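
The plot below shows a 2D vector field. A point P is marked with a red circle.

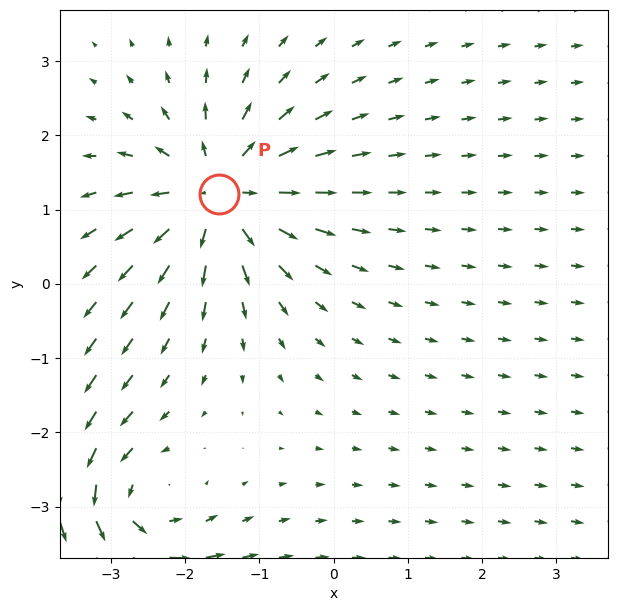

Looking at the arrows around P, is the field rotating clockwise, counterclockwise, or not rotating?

Near P at (-1.6, 1.2) the arrows show no circulation. The curl there is ≈0.

not rotating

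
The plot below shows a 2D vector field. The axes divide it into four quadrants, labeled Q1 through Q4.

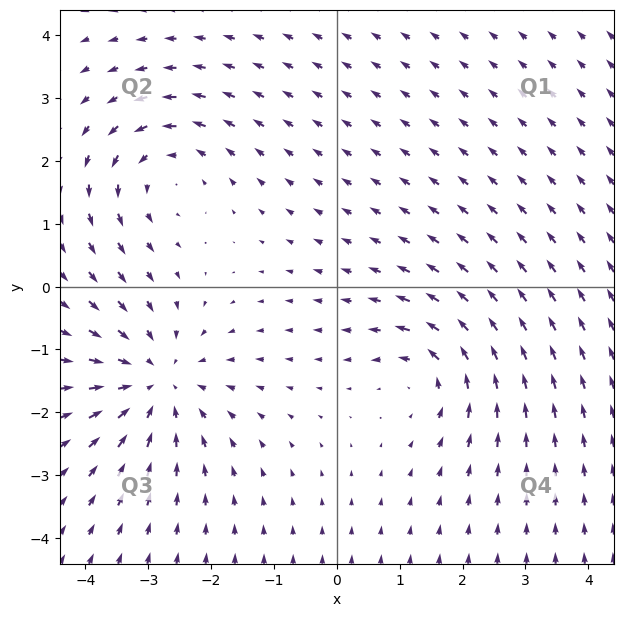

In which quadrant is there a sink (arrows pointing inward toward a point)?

The sink sits at approximately (-2.9, -1.5), which lies in quadrant Q3. The divergence there is about -4, negative as expected for a sink.

Q3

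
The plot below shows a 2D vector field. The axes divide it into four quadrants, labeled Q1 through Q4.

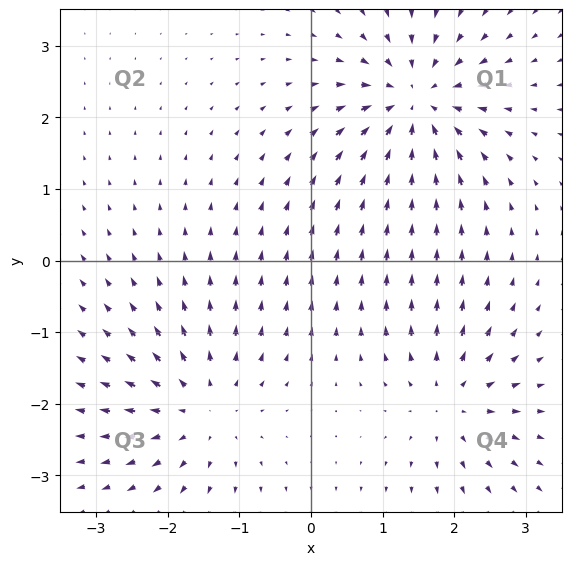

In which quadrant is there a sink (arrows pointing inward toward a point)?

Q1

The sink sits at approximately (1.5, 2.2), which lies in quadrant Q1. The divergence there is about -6, negative as expected for a sink.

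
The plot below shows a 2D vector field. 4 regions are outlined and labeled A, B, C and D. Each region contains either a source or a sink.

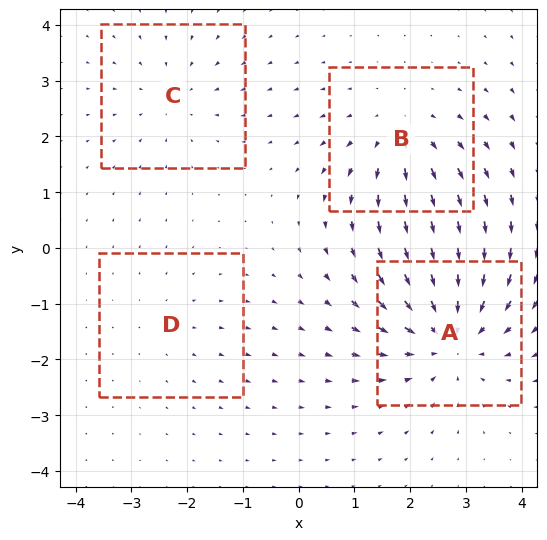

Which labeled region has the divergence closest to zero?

D

Divergence at each region's feature centre — A: about -6, B: about +4, C: about -3, D: about +2. Region D is closest to zero.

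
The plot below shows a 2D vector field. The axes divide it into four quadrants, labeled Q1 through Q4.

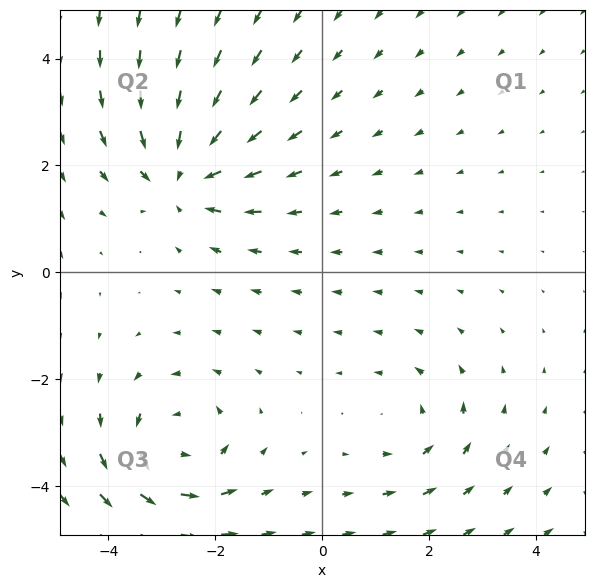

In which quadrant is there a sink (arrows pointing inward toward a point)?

Q2

The sink sits at approximately (-2.6, 1.8), which lies in quadrant Q2. The divergence there is about -5, negative as expected for a sink.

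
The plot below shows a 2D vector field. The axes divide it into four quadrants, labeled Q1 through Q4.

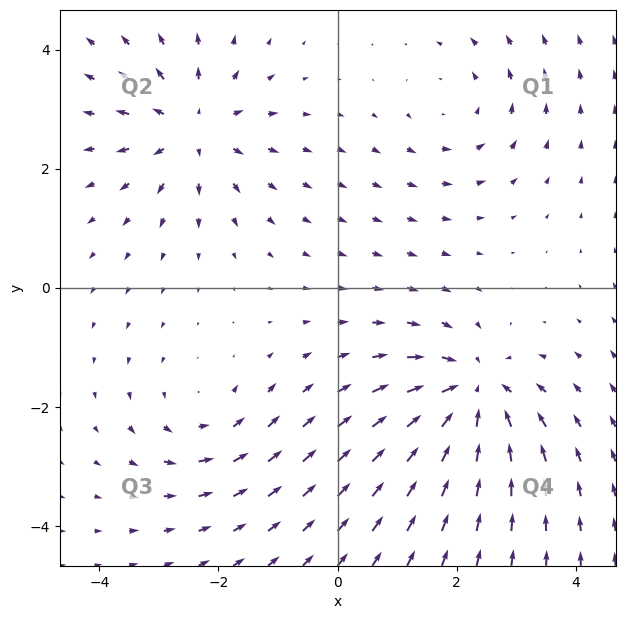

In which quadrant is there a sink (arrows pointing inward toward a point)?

Q4

The sink sits at approximately (2.3, -1.8), which lies in quadrant Q4. The divergence there is about -5, negative as expected for a sink.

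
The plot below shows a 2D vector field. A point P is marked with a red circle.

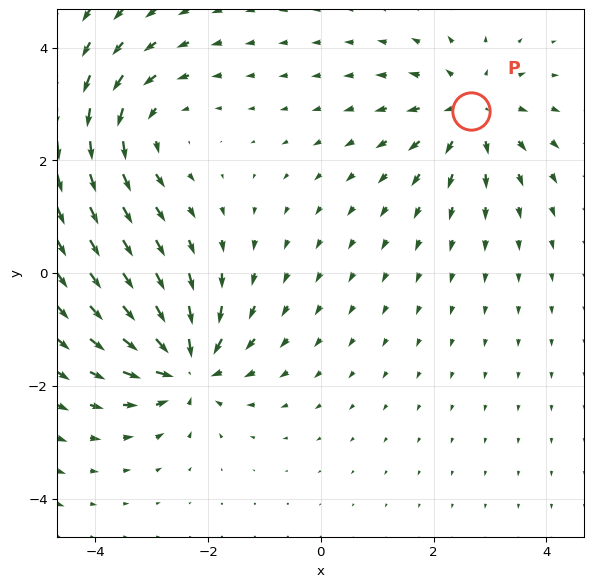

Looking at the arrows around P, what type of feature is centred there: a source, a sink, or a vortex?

source

At P (2.7, 2.9) the arrows spread outward. Divergence about +3, curl ≈0 — positive divergence with near-zero curl is a source.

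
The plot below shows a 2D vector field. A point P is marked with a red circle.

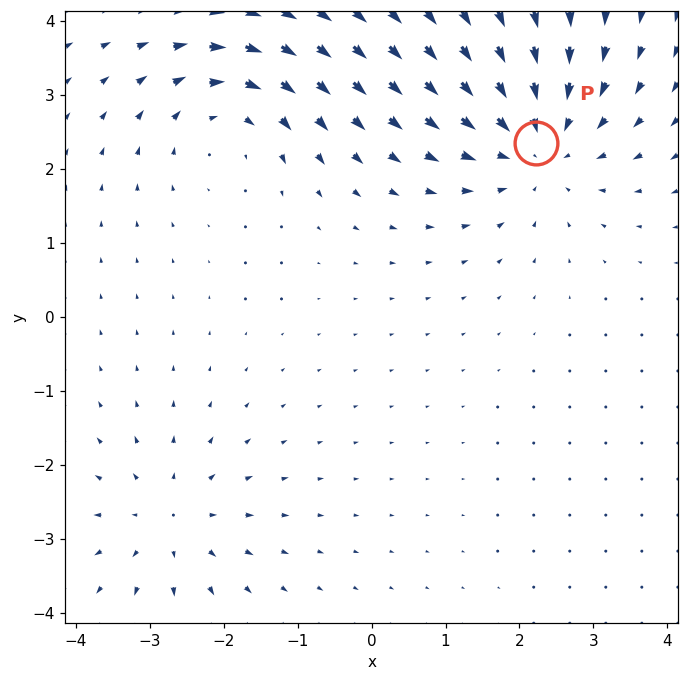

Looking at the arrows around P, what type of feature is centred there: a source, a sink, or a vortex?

At P (2.2, 2.4) the arrows converge inward. Divergence about -4, curl ≈0 — negative divergence with near-zero curl is a sink.

sink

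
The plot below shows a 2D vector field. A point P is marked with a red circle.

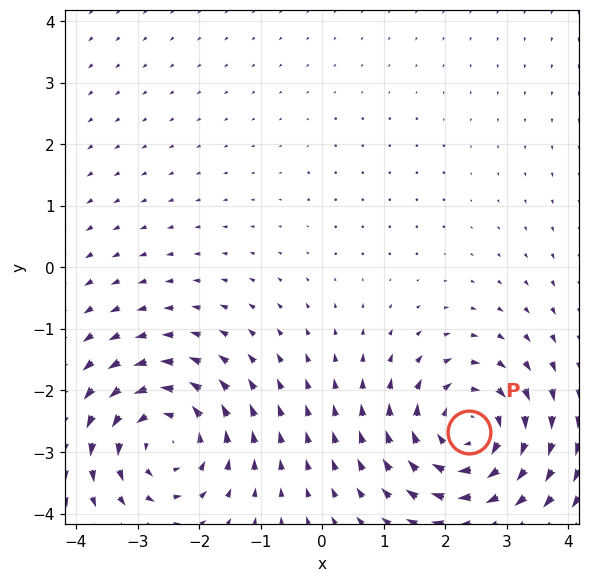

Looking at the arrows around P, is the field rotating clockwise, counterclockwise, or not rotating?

Near P at (2.4, -2.7) the arrows circulate clockwise. The curl (z-component) there is about -4; negative curl means clockwise rotation.

clockwise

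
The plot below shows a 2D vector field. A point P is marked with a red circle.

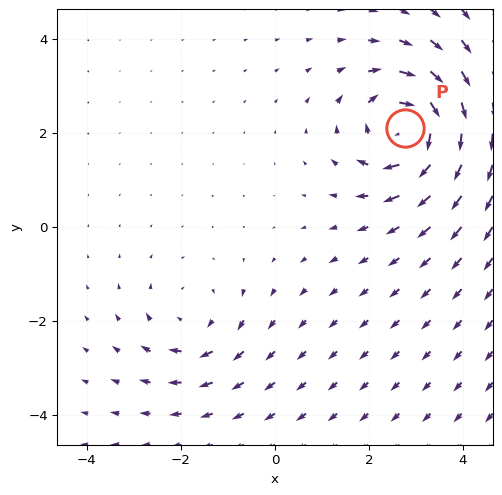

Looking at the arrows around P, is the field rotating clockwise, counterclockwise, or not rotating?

clockwise

Near P at (2.8, 2.1) the arrows circulate clockwise. The curl (z-component) there is about -6; negative curl means clockwise rotation.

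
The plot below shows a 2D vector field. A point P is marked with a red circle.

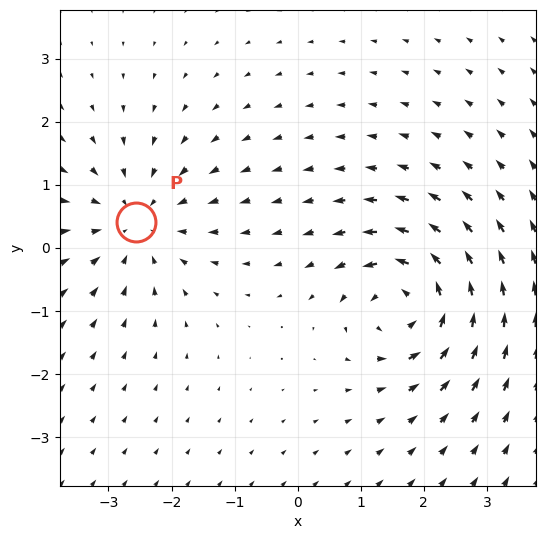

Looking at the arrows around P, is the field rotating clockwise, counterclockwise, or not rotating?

Near P at (-2.6, 0.4) the arrows show no circulation. The curl there is ≈0.

not rotating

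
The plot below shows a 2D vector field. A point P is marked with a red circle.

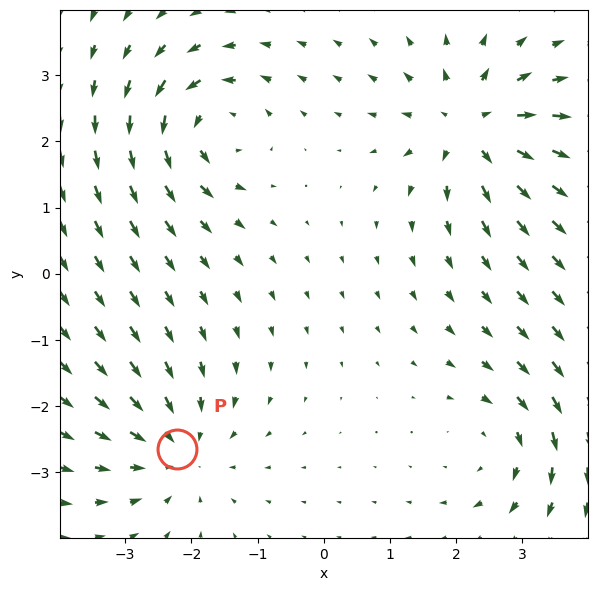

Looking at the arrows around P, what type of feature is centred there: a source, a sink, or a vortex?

sink

At P (-2.2, -2.7) the arrows converge inward. Divergence about -4, curl ≈0 — negative divergence with near-zero curl is a sink.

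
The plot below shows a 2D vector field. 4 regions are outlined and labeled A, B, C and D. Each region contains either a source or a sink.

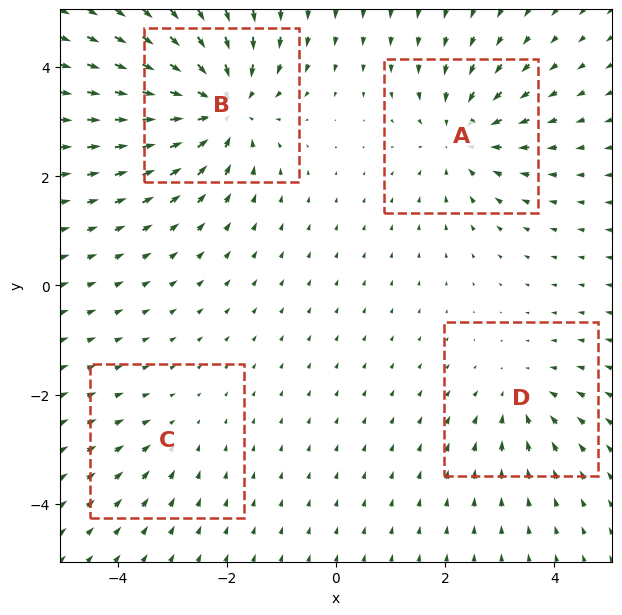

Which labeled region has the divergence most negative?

Divergence at each region's feature centre — A: about -5, B: about -7, C: about -2, D: about -3. Region B is most negative.

B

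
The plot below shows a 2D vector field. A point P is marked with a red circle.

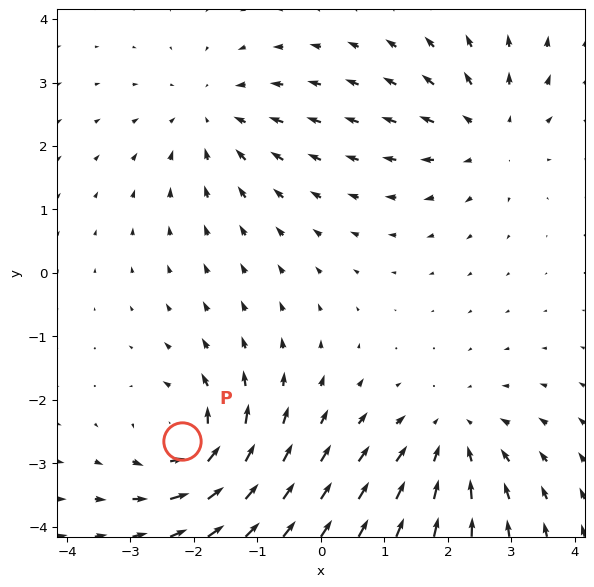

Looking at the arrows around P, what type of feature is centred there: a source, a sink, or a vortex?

vortex

At P (-2.2, -2.6) the arrows circulate counterclockwise. Divergence ≈0, curl about +5 — near-zero divergence with nonzero curl is a vortex.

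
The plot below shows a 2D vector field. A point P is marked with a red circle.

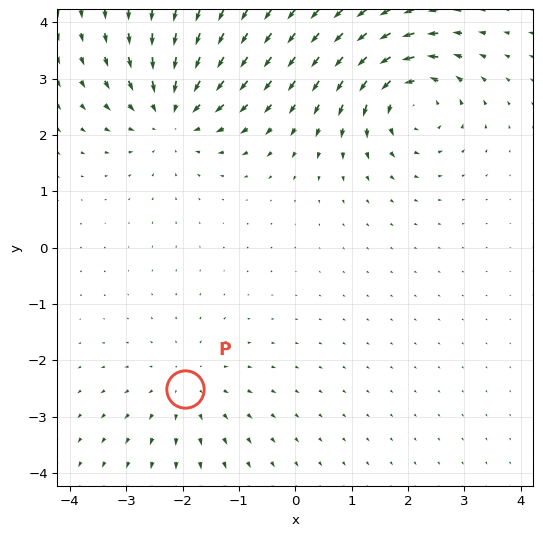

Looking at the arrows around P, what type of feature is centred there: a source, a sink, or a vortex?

source

At P (-2.0, -2.5) the arrows spread outward. Divergence about +3, curl ≈0 — positive divergence with near-zero curl is a source.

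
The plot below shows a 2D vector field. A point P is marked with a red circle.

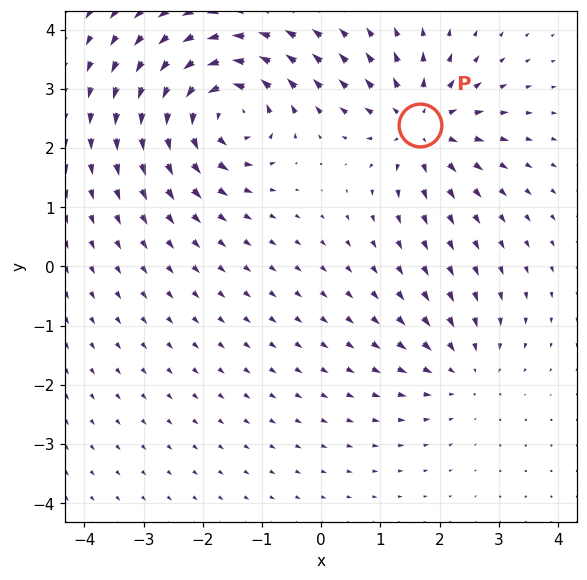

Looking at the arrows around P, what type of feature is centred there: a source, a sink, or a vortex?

At P (1.7, 2.4) the arrows spread outward. Divergence about +4, curl ≈0 — positive divergence with near-zero curl is a source.

source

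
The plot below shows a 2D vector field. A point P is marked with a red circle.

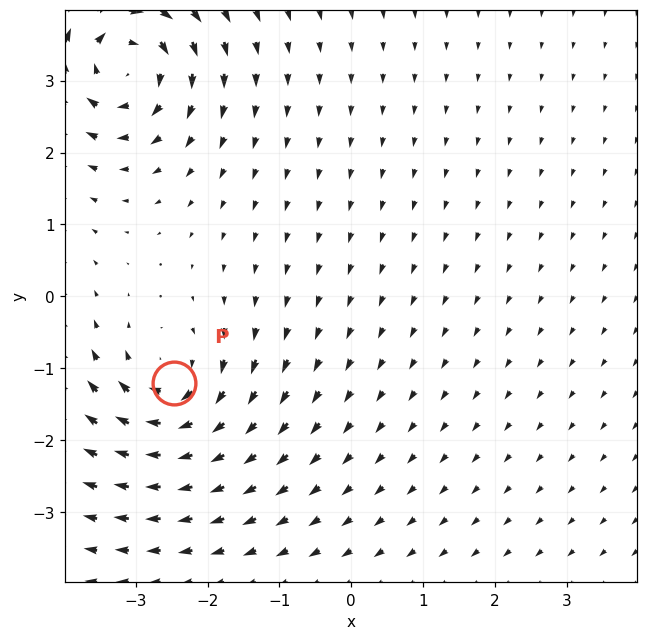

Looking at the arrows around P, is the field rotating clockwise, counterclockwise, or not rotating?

Near P at (-2.5, -1.2) the arrows circulate clockwise. The curl (z-component) there is about -5; negative curl means clockwise rotation.

clockwise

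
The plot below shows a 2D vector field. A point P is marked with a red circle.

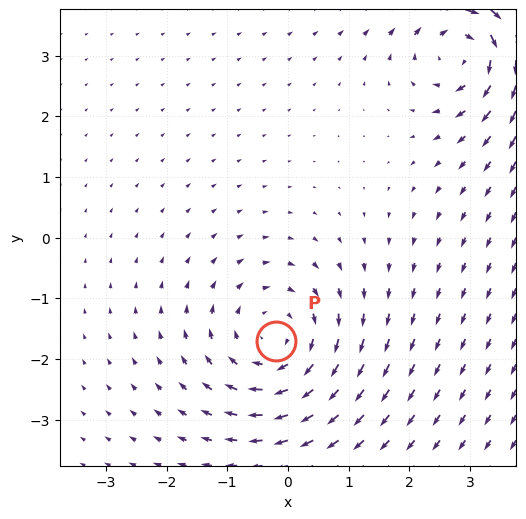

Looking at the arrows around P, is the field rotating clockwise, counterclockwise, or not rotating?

Near P at (-0.2, -1.7) the arrows circulate clockwise. The curl (z-component) there is about -4; negative curl means clockwise rotation.

clockwise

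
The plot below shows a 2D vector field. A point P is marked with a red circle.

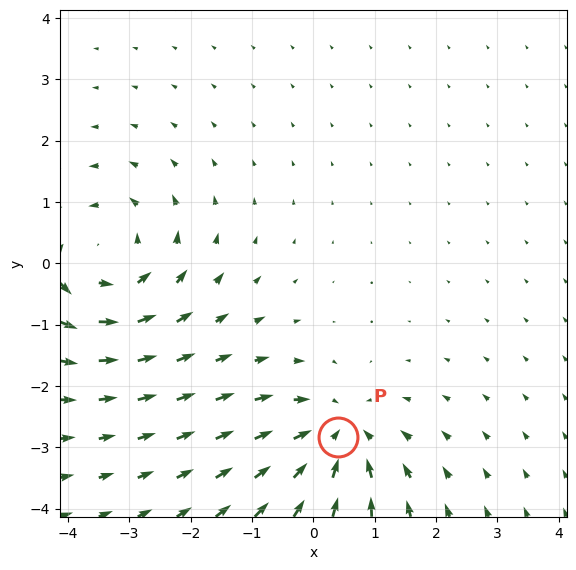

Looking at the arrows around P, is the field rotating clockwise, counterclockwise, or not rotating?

Near P at (0.4, -2.8) the arrows show no circulation. The curl there is ≈0.

not rotating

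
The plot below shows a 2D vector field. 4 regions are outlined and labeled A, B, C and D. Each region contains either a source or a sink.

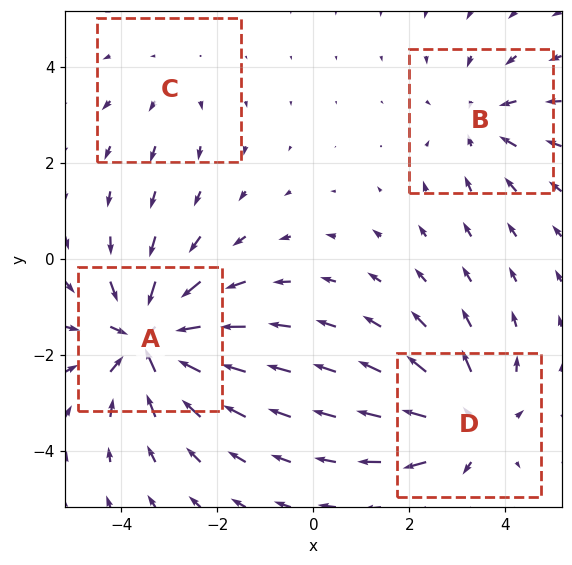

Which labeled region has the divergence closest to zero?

C

Divergence at each region's feature centre — A: about -6, B: about -3, C: about +2, D: about +4. Region C is closest to zero.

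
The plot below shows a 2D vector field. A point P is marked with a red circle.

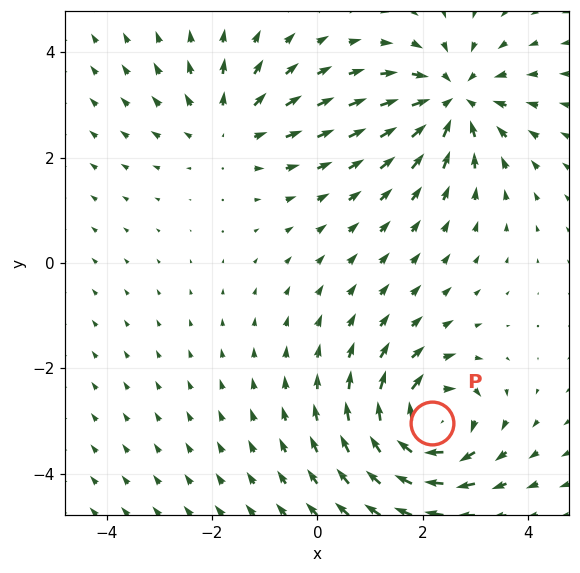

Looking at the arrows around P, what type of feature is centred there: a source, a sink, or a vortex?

vortex

At P (2.2, -3.0) the arrows circulate clockwise. Divergence ≈0, curl about -6 — near-zero divergence with nonzero curl is a vortex.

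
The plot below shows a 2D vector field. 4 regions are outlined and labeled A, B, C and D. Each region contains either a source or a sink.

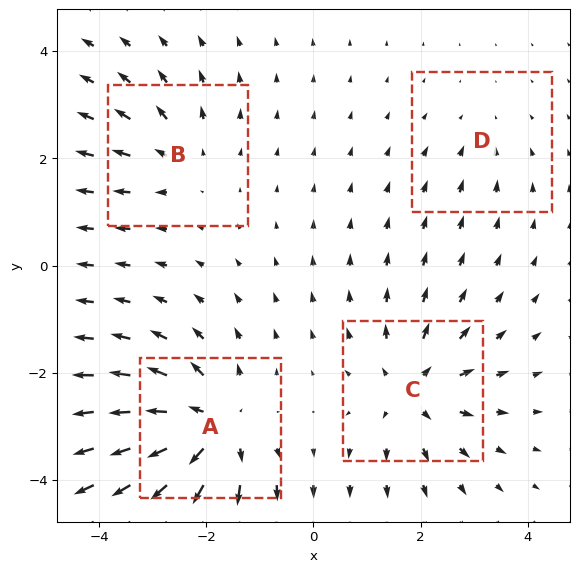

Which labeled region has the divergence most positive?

A

Divergence at each region's feature centre — A: about +7, B: about +3, C: about +5, D: about -2. Region A is most positive.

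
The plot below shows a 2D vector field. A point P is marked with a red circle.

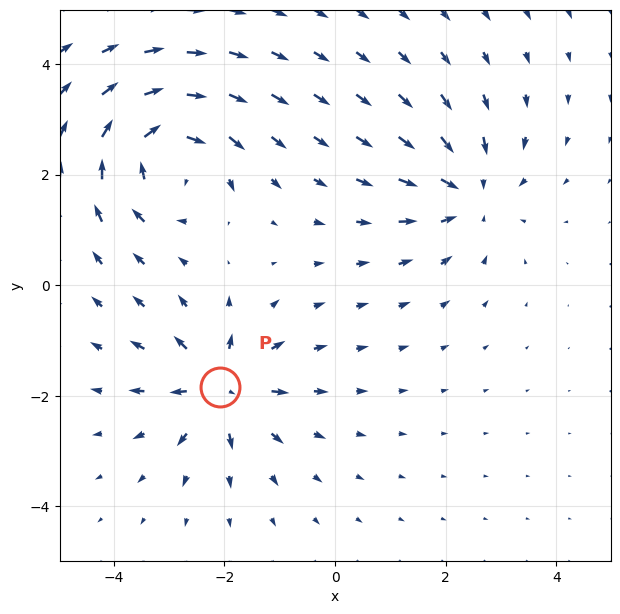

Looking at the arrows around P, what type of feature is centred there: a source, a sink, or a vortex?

At P (-2.1, -1.8) the arrows spread outward. Divergence about +5, curl ≈0 — positive divergence with near-zero curl is a source.

source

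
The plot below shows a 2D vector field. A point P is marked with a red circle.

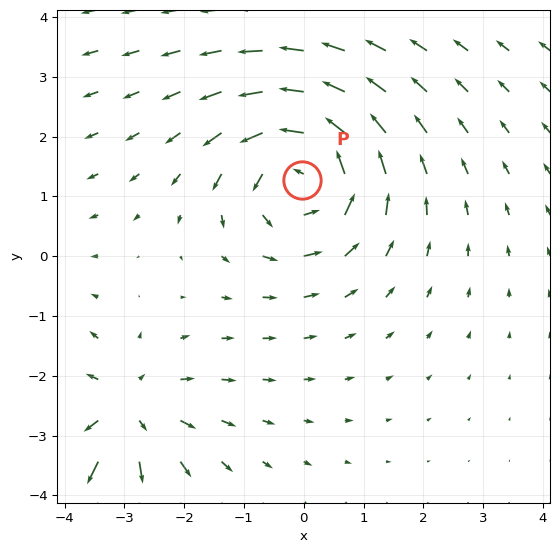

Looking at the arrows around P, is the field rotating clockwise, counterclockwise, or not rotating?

counterclockwise

Near P at (-0.0, 1.3) the arrows circulate counterclockwise. The curl (z-component) there is about +5; positive curl means counterclockwise rotation.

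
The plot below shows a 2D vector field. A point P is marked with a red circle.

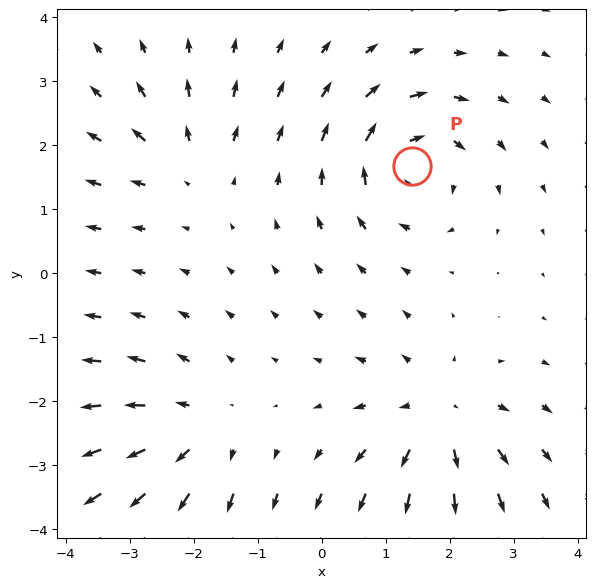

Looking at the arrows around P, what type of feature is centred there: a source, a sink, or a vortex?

vortex

At P (1.4, 1.7) the arrows circulate clockwise. Divergence ≈0, curl about -6 — near-zero divergence with nonzero curl is a vortex.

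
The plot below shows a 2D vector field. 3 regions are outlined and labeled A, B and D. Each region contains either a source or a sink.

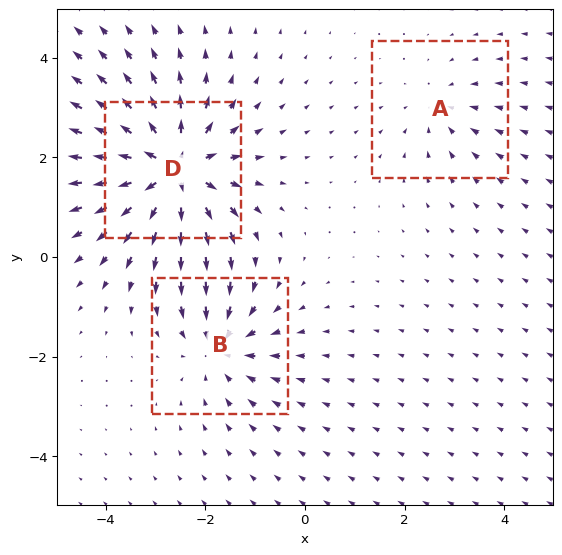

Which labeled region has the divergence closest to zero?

A

Divergence at each region's feature centre — A: about -2, B: about -3, D: about +6. Region A is closest to zero.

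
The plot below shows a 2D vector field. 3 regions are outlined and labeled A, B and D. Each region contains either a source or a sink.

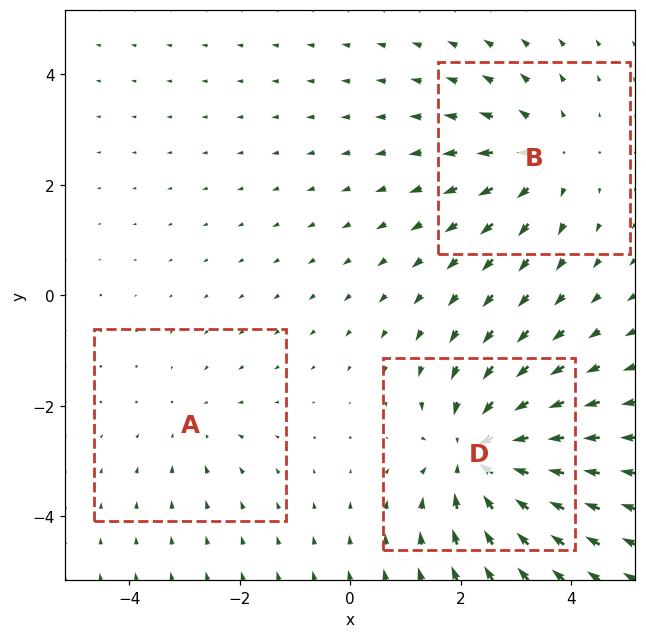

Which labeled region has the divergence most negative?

Divergence at each region's feature centre — A: about -2, B: about +3, D: about -4. Region D is most negative.

D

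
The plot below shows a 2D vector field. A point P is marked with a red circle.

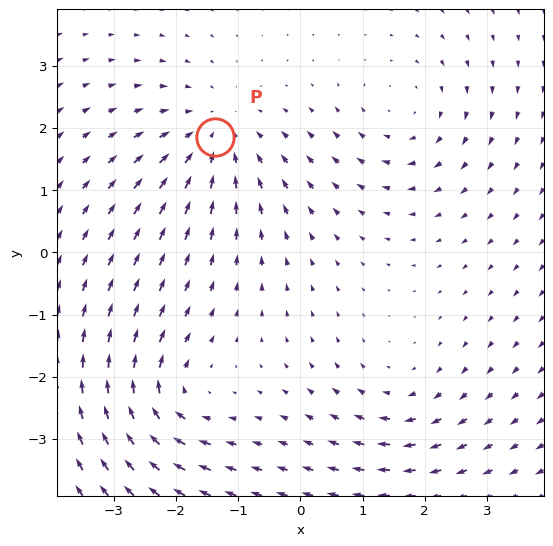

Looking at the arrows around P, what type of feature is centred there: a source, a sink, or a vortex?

At P (-1.4, 1.9) the arrows converge inward. Divergence about -4, curl ≈0 — negative divergence with near-zero curl is a sink.

sink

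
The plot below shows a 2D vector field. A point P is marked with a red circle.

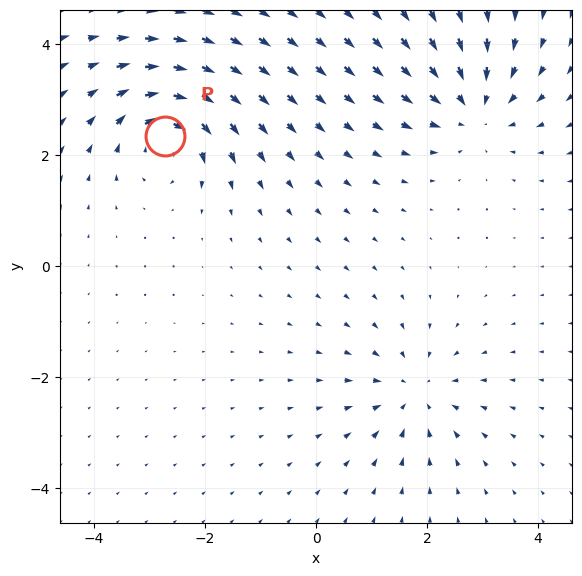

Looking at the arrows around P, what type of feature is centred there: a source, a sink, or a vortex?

At P (-2.7, 2.3) the arrows circulate clockwise. Divergence ≈0, curl about -6 — near-zero divergence with nonzero curl is a vortex.

vortex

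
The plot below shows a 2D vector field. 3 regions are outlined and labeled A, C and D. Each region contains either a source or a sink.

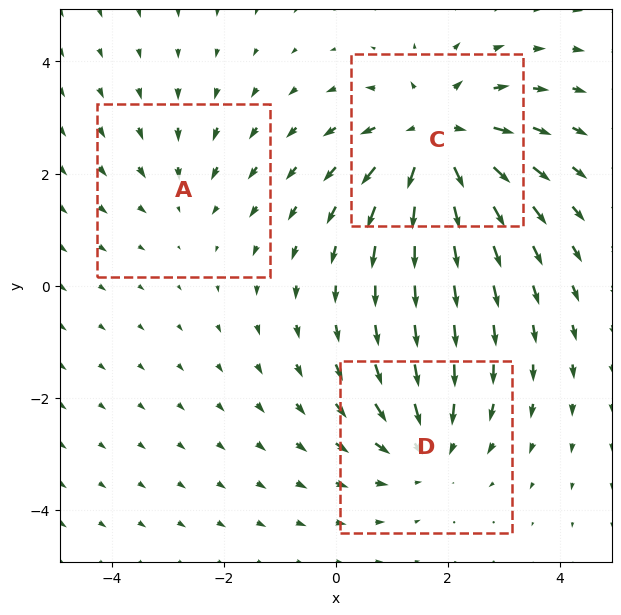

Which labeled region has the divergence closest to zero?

A

Divergence at each region's feature centre — A: about -2, C: about +5, D: about -3. Region A is closest to zero.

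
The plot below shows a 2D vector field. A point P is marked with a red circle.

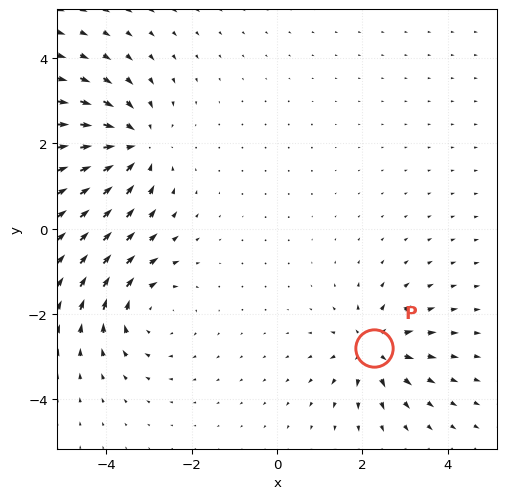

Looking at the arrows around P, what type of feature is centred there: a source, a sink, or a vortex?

source

At P (2.3, -2.8) the arrows spread outward. Divergence about +4, curl ≈0 — positive divergence with near-zero curl is a source.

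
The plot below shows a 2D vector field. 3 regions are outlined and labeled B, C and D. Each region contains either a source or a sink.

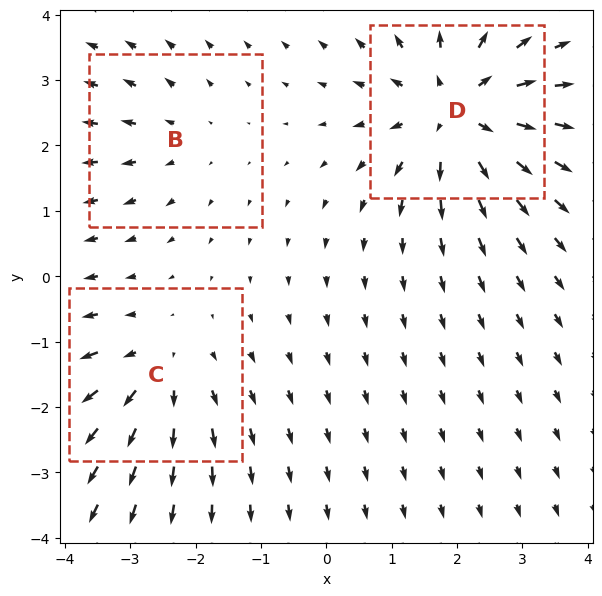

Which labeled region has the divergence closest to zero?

B

Divergence at each region's feature centre — B: about +2, C: about +3, D: about +5. Region B is closest to zero.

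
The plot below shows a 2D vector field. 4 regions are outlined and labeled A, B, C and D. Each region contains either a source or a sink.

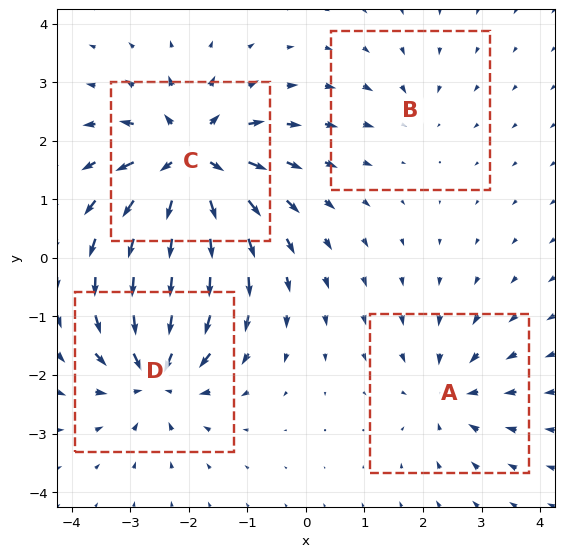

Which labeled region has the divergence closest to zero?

B

Divergence at each region's feature centre — A: about -4, B: about -2, C: about +8, D: about -6. Region B is closest to zero.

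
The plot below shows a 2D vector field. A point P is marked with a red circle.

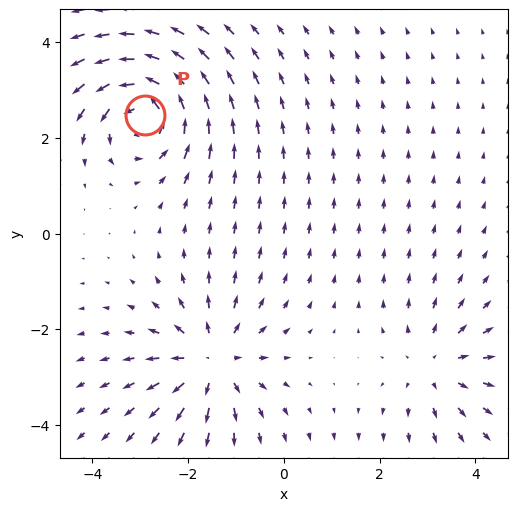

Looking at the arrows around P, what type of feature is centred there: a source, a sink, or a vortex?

vortex

At P (-2.9, 2.5) the arrows circulate counterclockwise. Divergence ≈0, curl about +6 — near-zero divergence with nonzero curl is a vortex.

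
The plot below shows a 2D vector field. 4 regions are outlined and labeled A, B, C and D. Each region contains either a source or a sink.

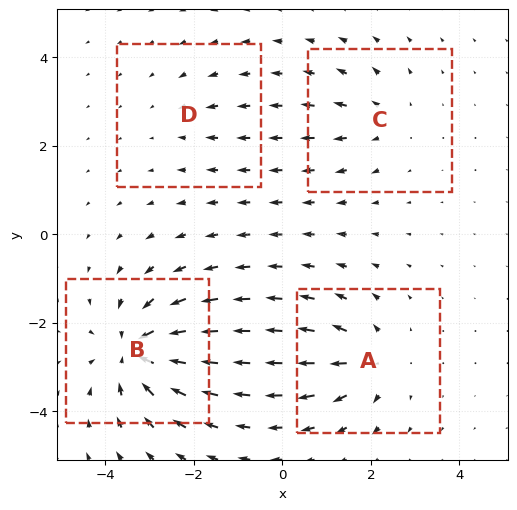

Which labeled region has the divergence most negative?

B

Divergence at each region's feature centre — A: about +5, B: about -8, C: about +4, D: about -2. Region B is most negative.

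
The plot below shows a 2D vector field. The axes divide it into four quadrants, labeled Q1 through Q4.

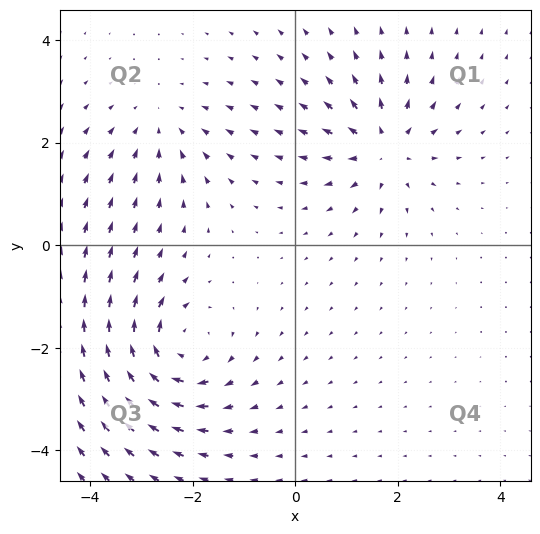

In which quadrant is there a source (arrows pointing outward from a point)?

The source sits at approximately (1.7, 1.9), which lies in quadrant Q1. The divergence there is about +5, positive as expected for a source.

Q1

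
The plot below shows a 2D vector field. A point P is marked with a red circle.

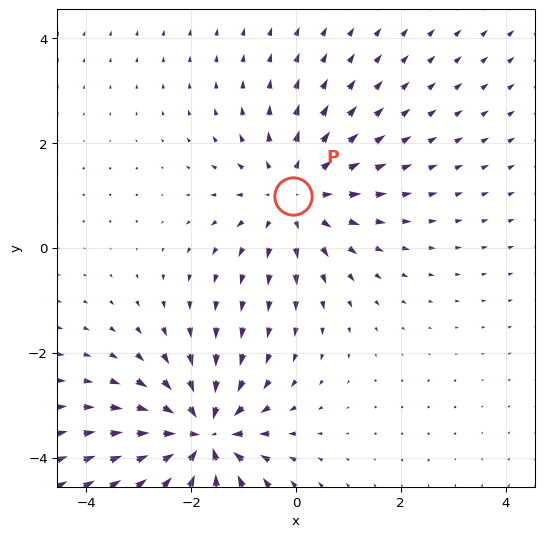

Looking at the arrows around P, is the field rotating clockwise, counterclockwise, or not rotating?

Near P at (-0.1, 1.0) the arrows show no circulation. The curl there is ≈0.

not rotating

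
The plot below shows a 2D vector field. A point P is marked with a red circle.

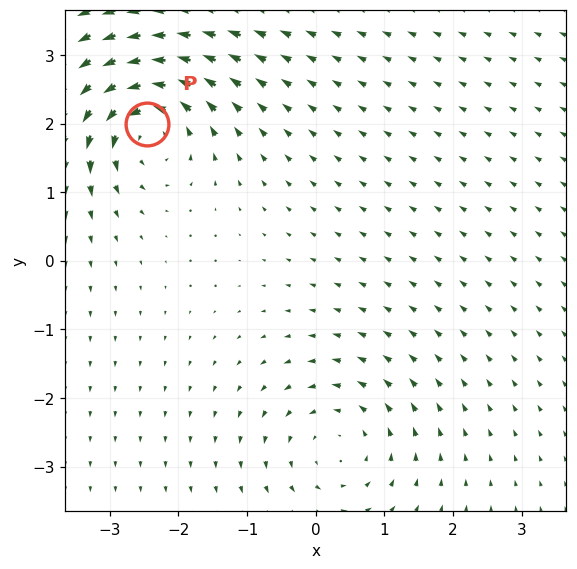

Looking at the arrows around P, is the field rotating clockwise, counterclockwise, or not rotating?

Near P at (-2.5, 2.0) the arrows circulate counterclockwise. The curl (z-component) there is about +6; positive curl means counterclockwise rotation.

counterclockwise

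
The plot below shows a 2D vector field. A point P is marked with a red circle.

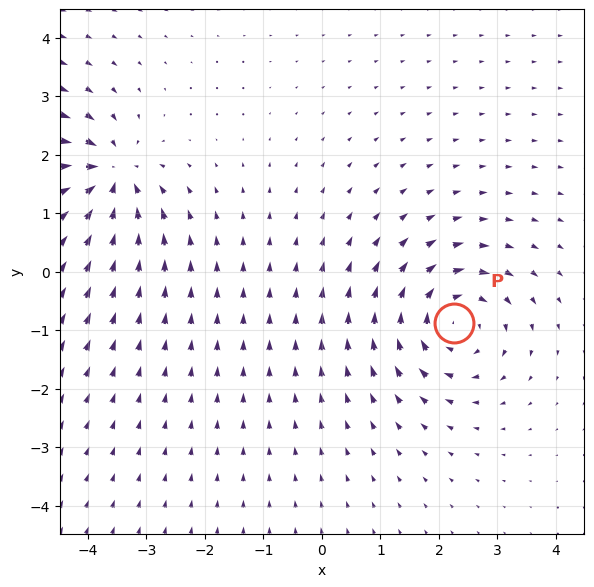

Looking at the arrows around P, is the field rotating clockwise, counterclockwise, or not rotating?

clockwise

Near P at (2.3, -0.9) the arrows circulate clockwise. The curl (z-component) there is about -6; negative curl means clockwise rotation.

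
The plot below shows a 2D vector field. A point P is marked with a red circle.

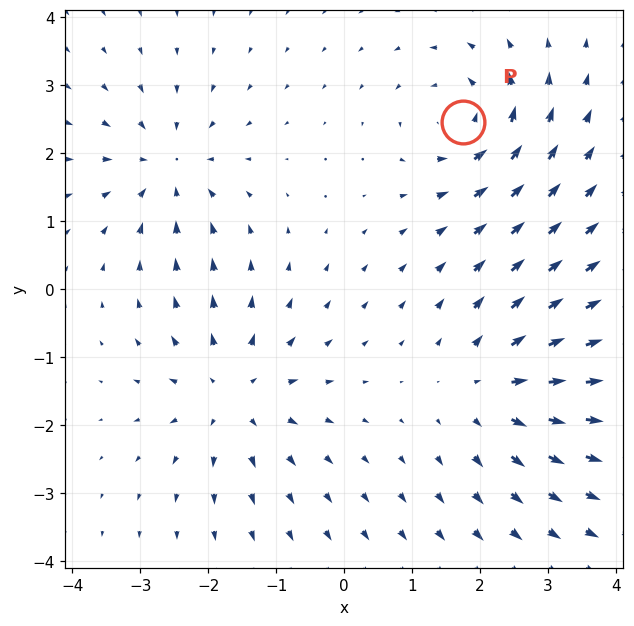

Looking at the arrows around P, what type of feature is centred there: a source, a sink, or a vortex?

At P (1.7, 2.5) the arrows circulate counterclockwise. Divergence ≈0, curl about +5 — near-zero divergence with nonzero curl is a vortex.

vortex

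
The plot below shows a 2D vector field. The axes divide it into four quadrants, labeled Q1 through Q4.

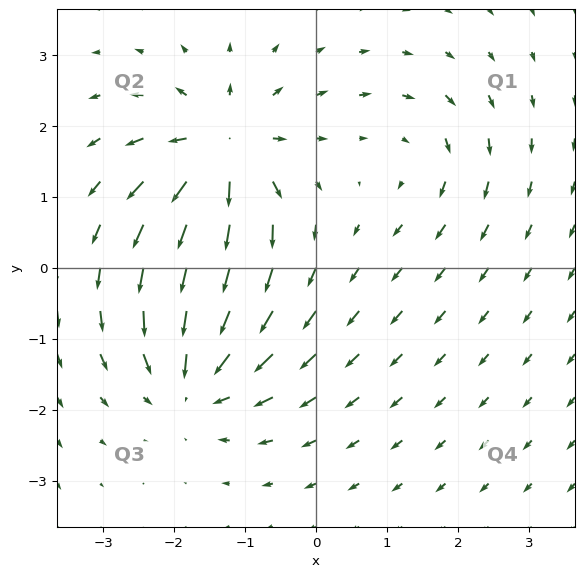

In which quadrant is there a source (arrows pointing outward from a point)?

Q2

The source sits at approximately (-1.3, 1.6), which lies in quadrant Q2. The divergence there is about +6, positive as expected for a source.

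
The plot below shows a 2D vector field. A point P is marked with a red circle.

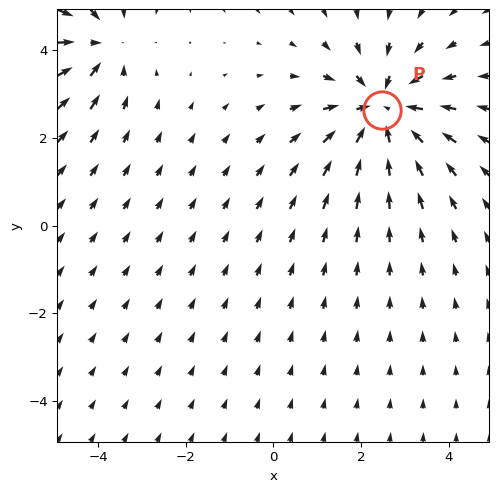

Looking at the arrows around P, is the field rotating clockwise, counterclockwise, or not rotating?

not rotating

Near P at (2.5, 2.6) the arrows show no circulation. The curl there is ≈0.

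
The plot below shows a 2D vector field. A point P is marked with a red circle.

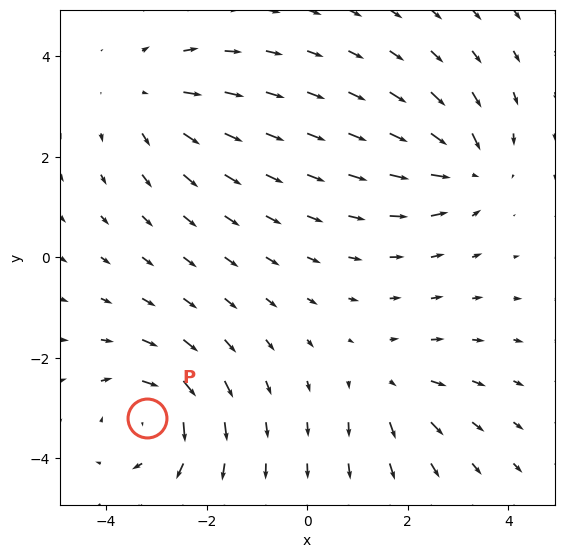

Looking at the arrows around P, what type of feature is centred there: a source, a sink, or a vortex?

vortex

At P (-3.2, -3.2) the arrows circulate clockwise. Divergence ≈0, curl about -5 — near-zero divergence with nonzero curl is a vortex.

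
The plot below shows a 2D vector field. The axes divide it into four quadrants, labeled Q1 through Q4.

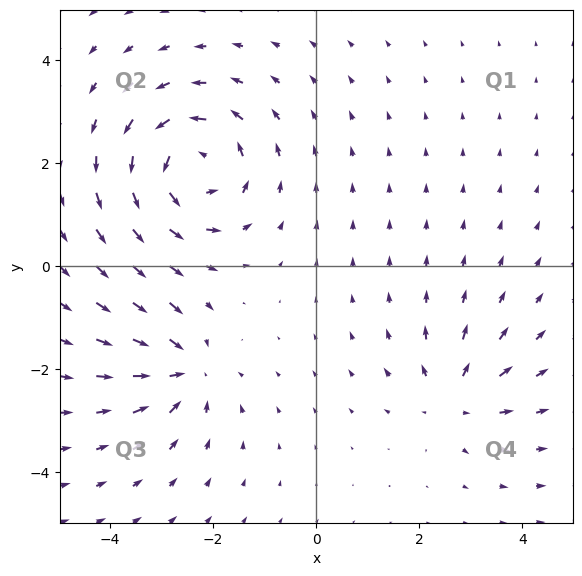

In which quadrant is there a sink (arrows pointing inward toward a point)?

The sink sits at approximately (-2.5, -2.0), which lies in quadrant Q3. The divergence there is about -4, negative as expected for a sink.

Q3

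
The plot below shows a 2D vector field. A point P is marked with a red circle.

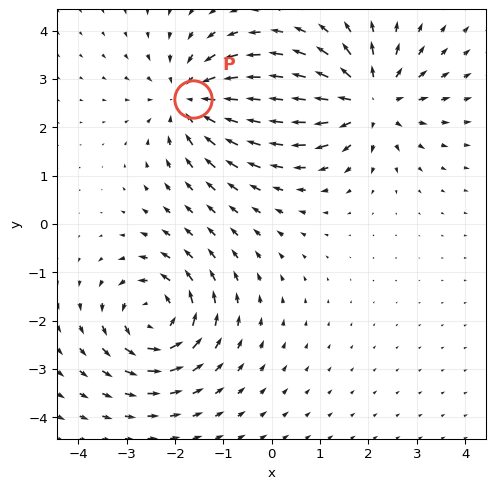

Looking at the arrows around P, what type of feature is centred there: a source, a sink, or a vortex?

sink

At P (-1.6, 2.6) the arrows converge inward. Divergence about -4, curl ≈0 — negative divergence with near-zero curl is a sink.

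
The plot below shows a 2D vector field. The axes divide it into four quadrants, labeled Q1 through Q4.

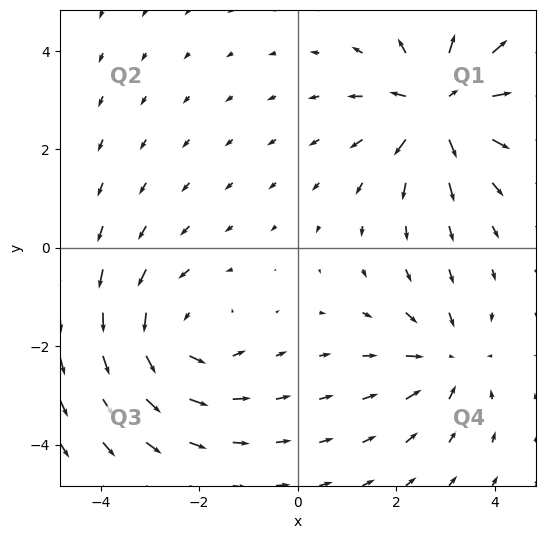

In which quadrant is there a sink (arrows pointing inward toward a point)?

The sink sits at approximately (3.1, -2.3), which lies in quadrant Q4. The divergence there is about -3, negative as expected for a sink.

Q4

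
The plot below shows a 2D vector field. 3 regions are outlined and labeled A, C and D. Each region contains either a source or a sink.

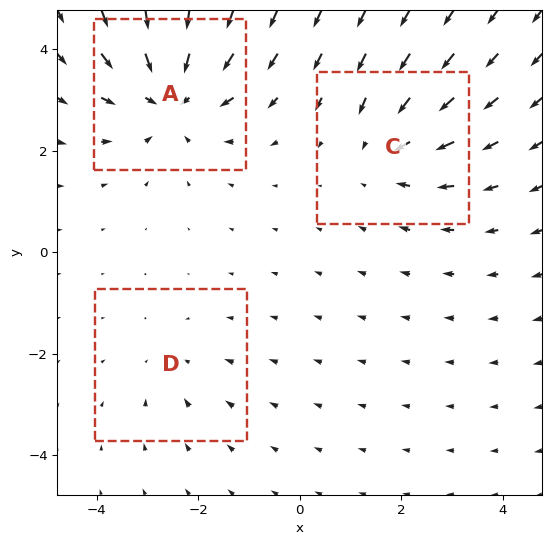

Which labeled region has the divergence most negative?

Divergence at each region's feature centre — A: about -5, C: about -3, D: about -2. Region A is most negative.

A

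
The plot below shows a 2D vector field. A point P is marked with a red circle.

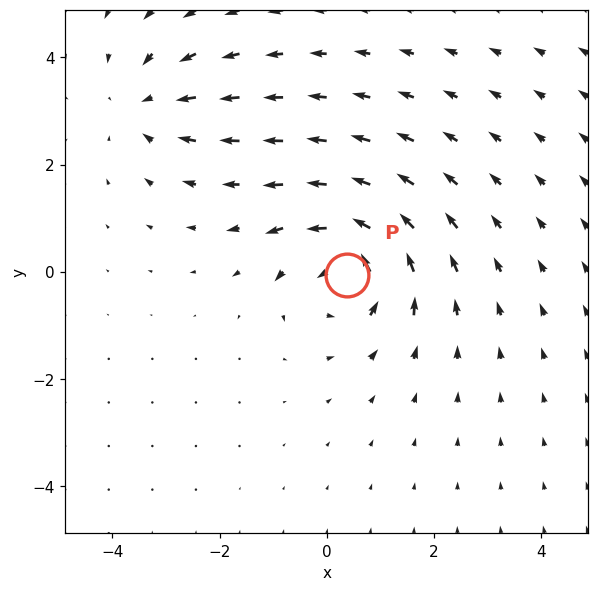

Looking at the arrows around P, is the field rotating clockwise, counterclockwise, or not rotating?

Near P at (0.4, -0.1) the arrows circulate counterclockwise. The curl (z-component) there is about +5; positive curl means counterclockwise rotation.

counterclockwise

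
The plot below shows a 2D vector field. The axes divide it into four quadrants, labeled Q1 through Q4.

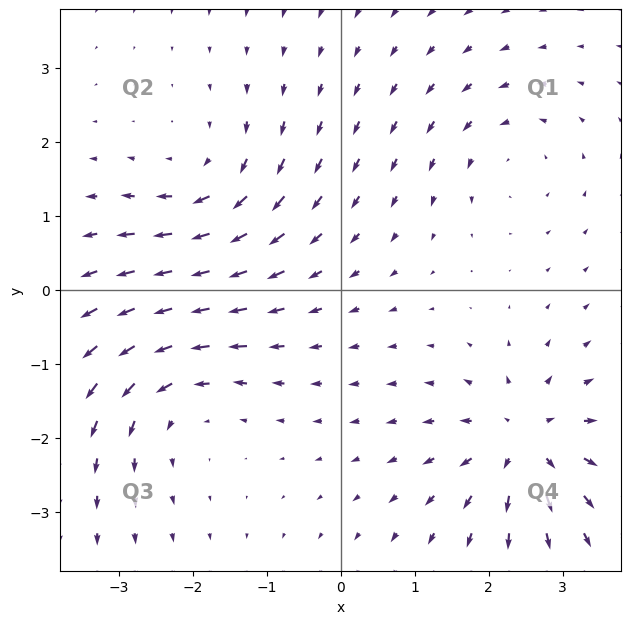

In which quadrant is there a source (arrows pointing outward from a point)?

The source sits at approximately (2.5, -2.1), which lies in quadrant Q4. The divergence there is about +5, positive as expected for a source.

Q4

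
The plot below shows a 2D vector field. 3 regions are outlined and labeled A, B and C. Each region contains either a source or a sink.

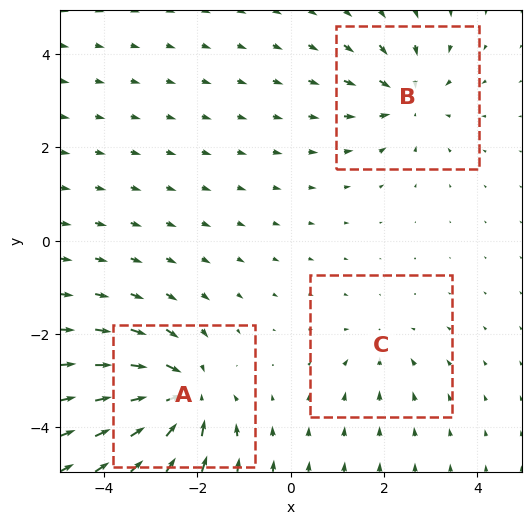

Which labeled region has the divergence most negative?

A

Divergence at each region's feature centre — A: about -5, B: about -3, C: about -2. Region A is most negative.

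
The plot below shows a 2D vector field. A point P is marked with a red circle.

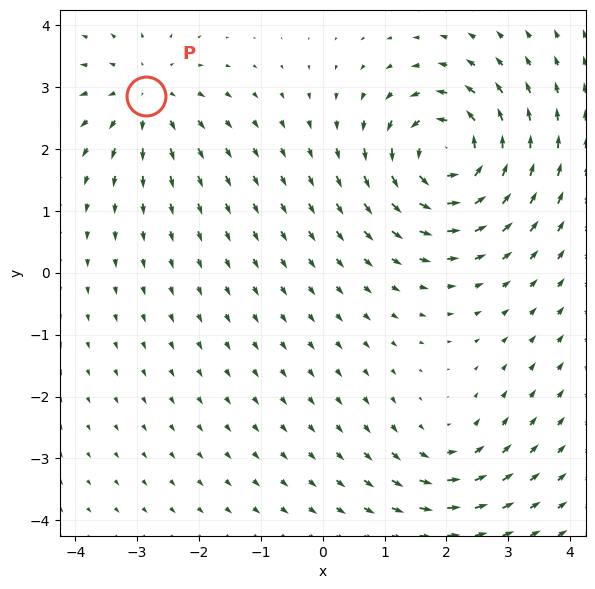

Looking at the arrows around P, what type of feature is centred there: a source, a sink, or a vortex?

source

At P (-2.9, 2.9) the arrows spread outward. Divergence about +4, curl ≈0 — positive divergence with near-zero curl is a source.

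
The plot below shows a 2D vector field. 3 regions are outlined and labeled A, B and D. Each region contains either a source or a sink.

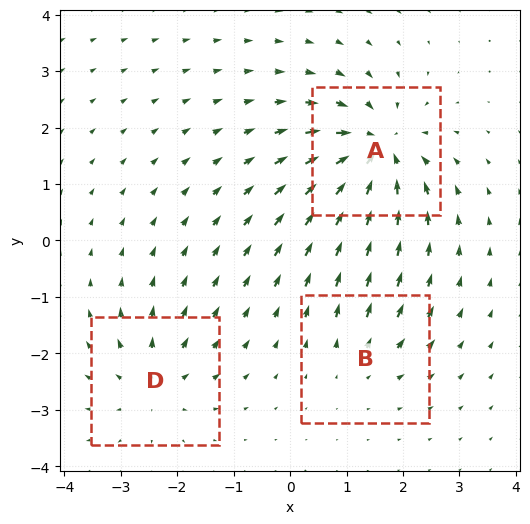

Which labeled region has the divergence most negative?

Divergence at each region's feature centre — A: about -6, B: about +2, D: about +4. Region A is most negative.

A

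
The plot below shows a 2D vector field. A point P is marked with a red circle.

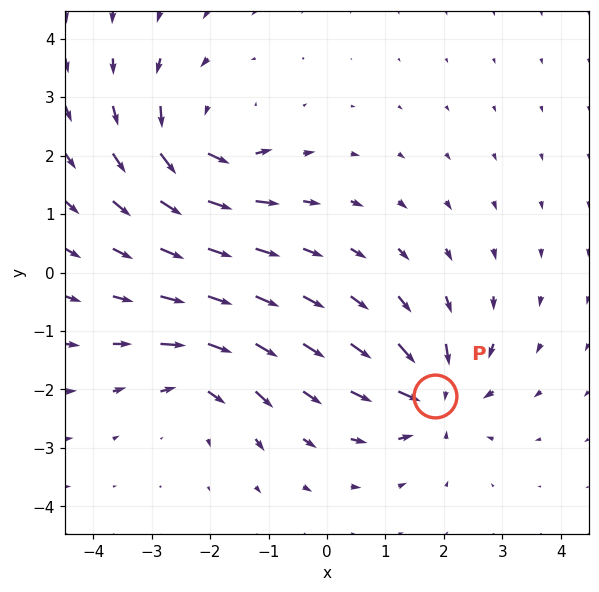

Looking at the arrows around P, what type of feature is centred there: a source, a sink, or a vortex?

sink

At P (1.8, -2.1) the arrows converge inward. Divergence about -5, curl ≈0 — negative divergence with near-zero curl is a sink.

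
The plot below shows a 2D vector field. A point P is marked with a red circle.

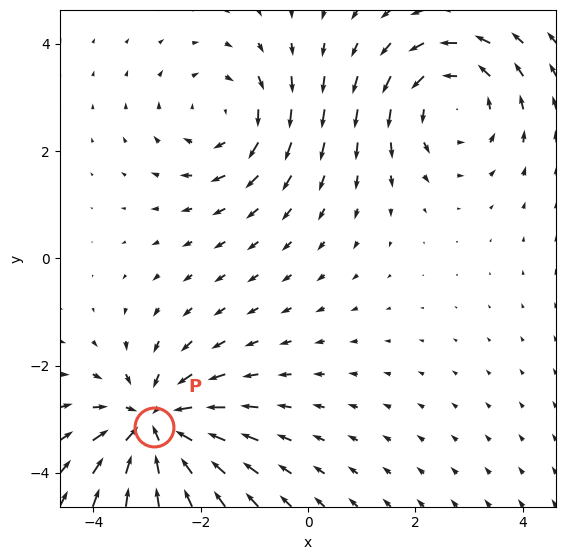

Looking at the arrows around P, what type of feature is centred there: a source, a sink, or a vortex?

sink

At P (-2.9, -3.1) the arrows converge inward. Divergence about -4, curl ≈0 — negative divergence with near-zero curl is a sink.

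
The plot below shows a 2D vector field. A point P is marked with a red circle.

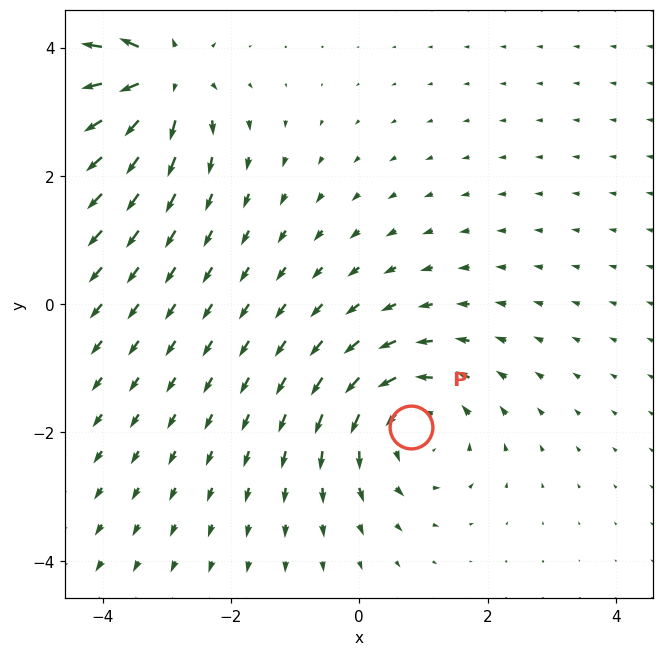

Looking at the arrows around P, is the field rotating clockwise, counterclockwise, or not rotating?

Near P at (0.8, -1.9) the arrows circulate counterclockwise. The curl (z-component) there is about +3; positive curl means counterclockwise rotation.

counterclockwise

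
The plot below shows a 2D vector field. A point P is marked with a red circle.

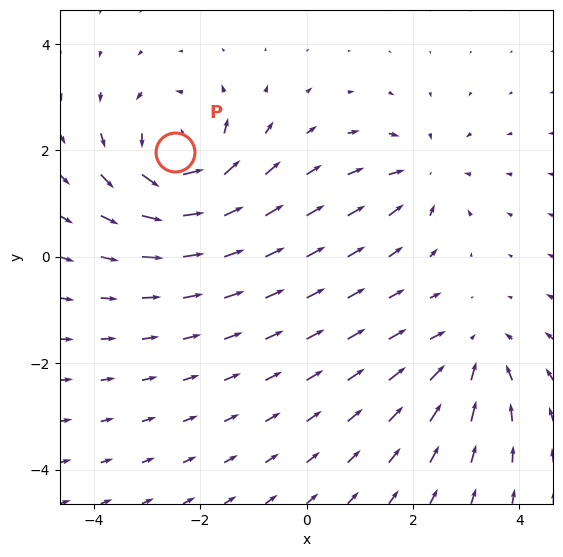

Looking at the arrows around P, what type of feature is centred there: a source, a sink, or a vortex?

vortex

At P (-2.5, 2.0) the arrows circulate counterclockwise. Divergence ≈0, curl about +5 — near-zero divergence with nonzero curl is a vortex.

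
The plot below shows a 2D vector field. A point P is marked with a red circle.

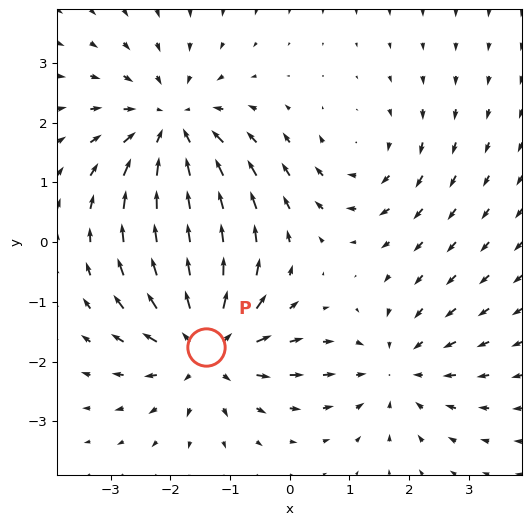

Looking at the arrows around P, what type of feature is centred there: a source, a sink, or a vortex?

At P (-1.4, -1.8) the arrows spread outward. Divergence about +6, curl ≈0 — positive divergence with near-zero curl is a source.

source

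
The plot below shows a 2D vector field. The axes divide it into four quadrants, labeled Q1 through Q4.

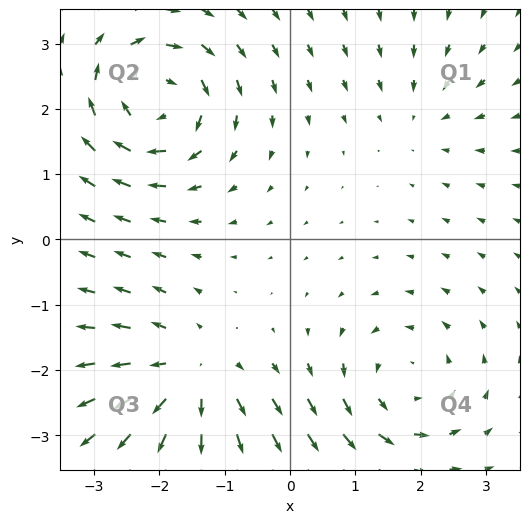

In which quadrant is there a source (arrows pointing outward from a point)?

The source sits at approximately (-1.5, -2.1), which lies in quadrant Q3. The divergence there is about +5, positive as expected for a source.

Q3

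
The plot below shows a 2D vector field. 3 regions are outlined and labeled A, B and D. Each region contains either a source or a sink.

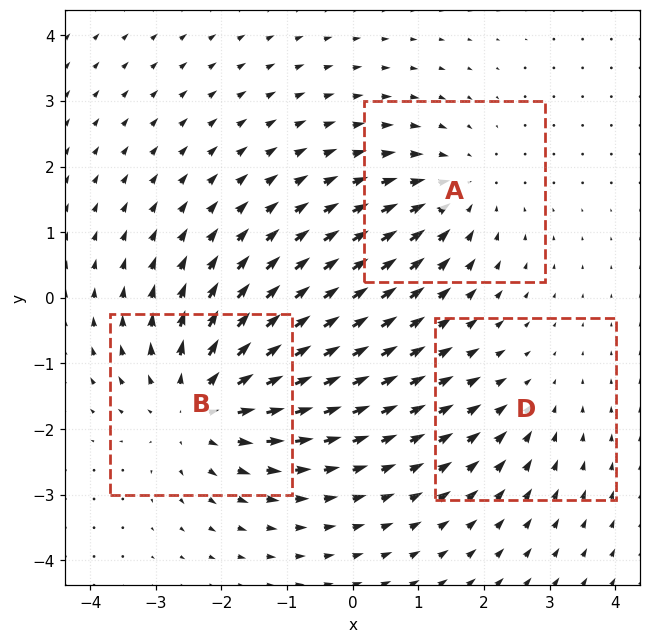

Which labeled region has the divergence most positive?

Divergence at each region's feature centre — A: about -3, B: about +4, D: about -2. Region B is most positive.

B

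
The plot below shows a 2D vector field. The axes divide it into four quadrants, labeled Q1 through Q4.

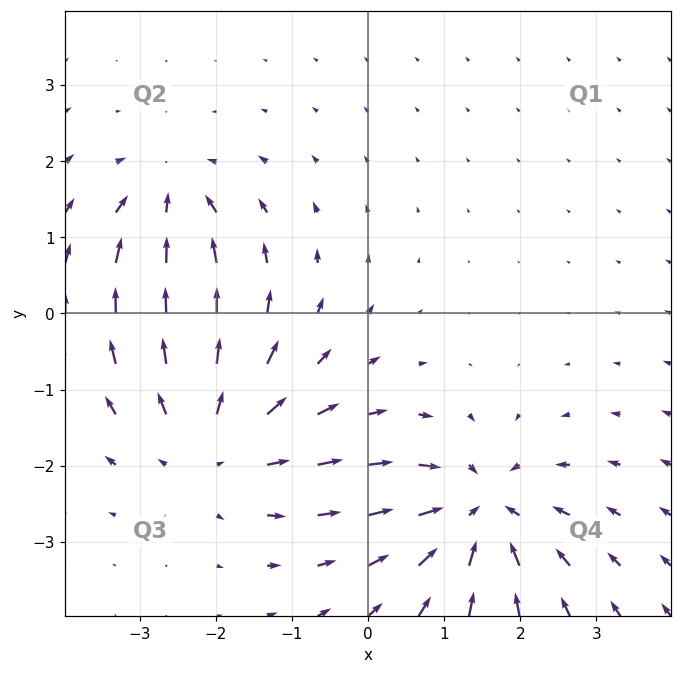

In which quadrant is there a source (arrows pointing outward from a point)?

The source sits at approximately (-2.1, -1.7), which lies in quadrant Q3. The divergence there is about +4, positive as expected for a source.

Q3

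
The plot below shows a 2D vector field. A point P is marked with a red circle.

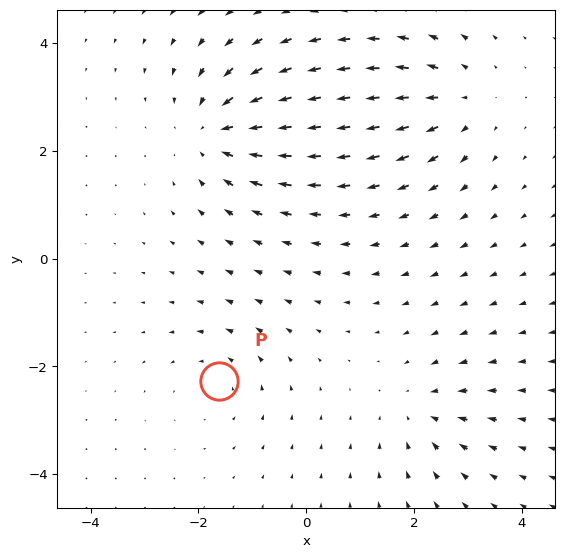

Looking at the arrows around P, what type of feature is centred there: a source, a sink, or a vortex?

vortex

At P (-1.6, -2.3) the arrows circulate counterclockwise. Divergence ≈0, curl about +3 — near-zero divergence with nonzero curl is a vortex.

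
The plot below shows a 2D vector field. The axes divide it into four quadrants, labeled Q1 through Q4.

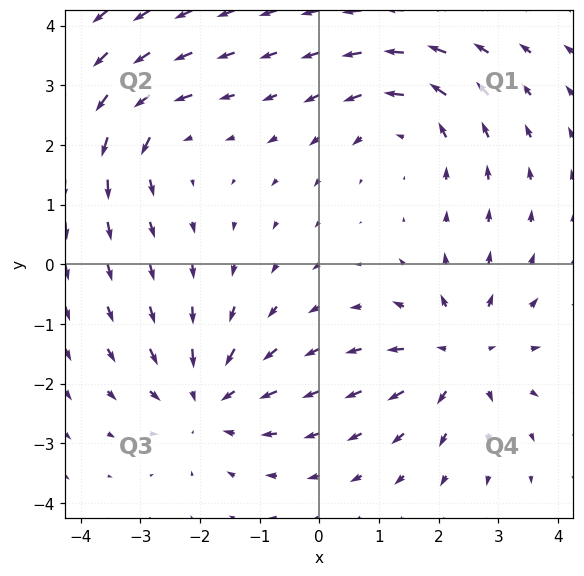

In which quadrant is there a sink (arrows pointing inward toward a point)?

The sink sits at approximately (-1.9, -2.3), which lies in quadrant Q3. The divergence there is about -5, negative as expected for a sink.

Q3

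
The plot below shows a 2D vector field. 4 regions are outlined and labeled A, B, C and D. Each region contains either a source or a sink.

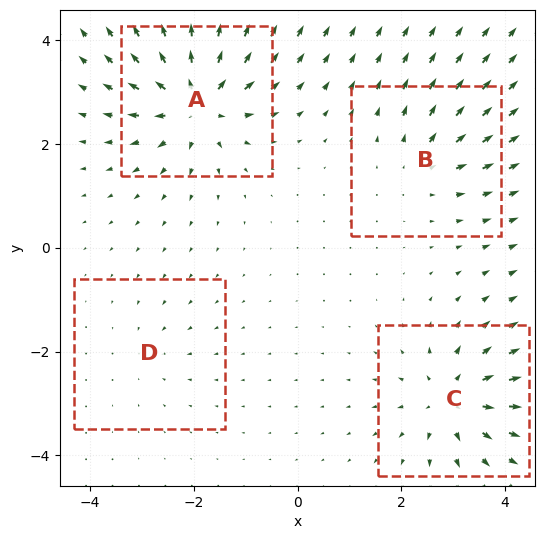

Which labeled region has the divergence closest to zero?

D

Divergence at each region's feature centre — A: about +8, B: about +4, C: about +6, D: about -2. Region D is closest to zero.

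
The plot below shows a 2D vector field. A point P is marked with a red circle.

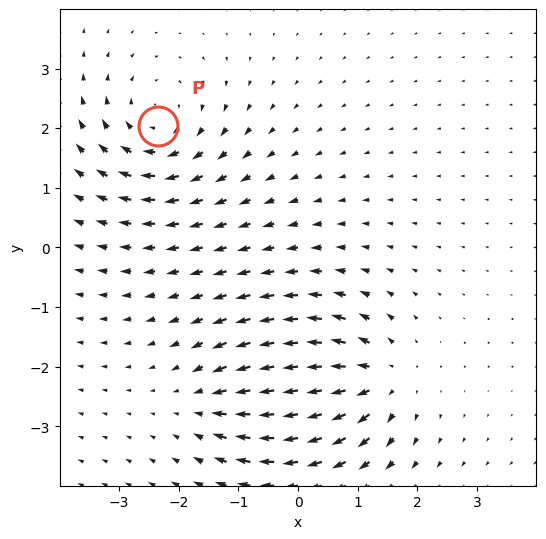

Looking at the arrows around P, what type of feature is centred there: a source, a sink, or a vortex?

At P (-2.3, 2.0) the arrows circulate clockwise. Divergence ≈0, curl about -4 — near-zero divergence with nonzero curl is a vortex.

vortex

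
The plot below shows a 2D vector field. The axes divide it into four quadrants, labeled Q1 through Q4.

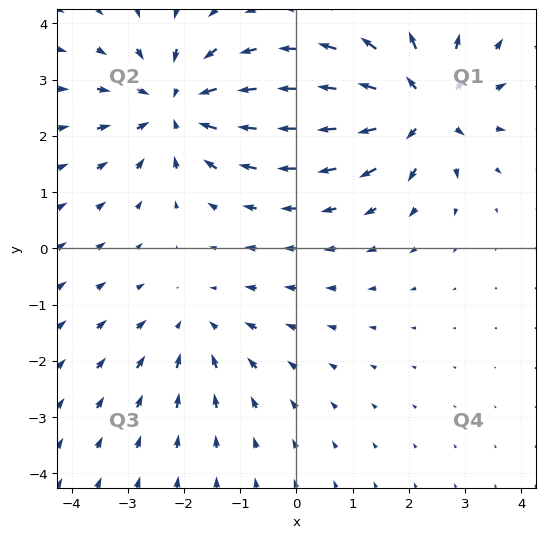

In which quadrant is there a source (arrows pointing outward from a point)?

The source sits at approximately (2.2, 2.5), which lies in quadrant Q1. The divergence there is about +6, positive as expected for a source.

Q1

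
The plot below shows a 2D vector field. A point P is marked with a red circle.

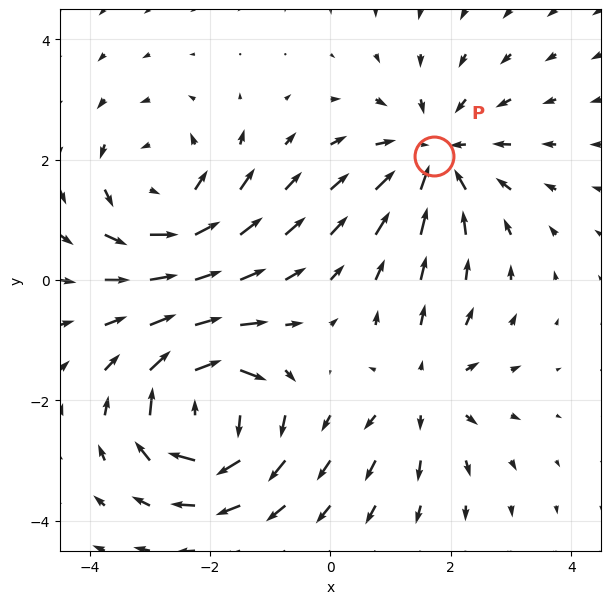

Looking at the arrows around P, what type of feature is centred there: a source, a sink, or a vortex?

At P (1.7, 2.1) the arrows converge inward. Divergence about -4, curl ≈0 — negative divergence with near-zero curl is a sink.

sink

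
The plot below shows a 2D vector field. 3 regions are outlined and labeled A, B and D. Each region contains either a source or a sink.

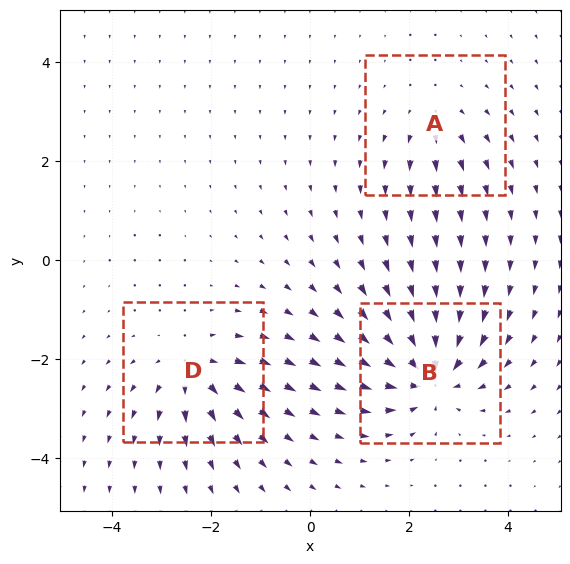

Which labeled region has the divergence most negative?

B

Divergence at each region's feature centre — A: about +3, B: about -6, D: about +4. Region B is most negative.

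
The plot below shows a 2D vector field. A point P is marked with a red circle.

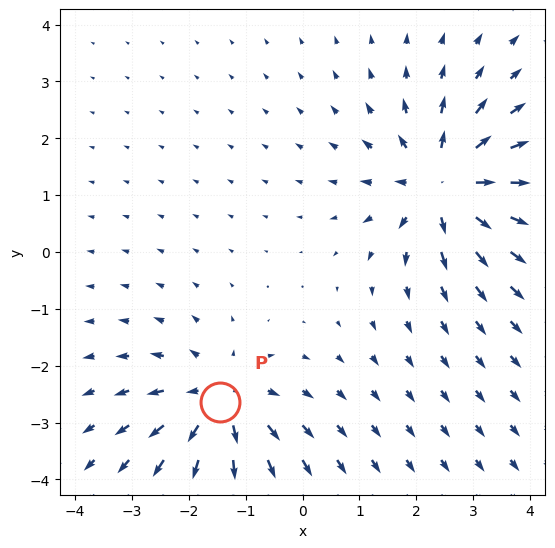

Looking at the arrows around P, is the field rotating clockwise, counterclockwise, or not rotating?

not rotating

Near P at (-1.5, -2.6) the arrows show no circulation. The curl there is ≈0.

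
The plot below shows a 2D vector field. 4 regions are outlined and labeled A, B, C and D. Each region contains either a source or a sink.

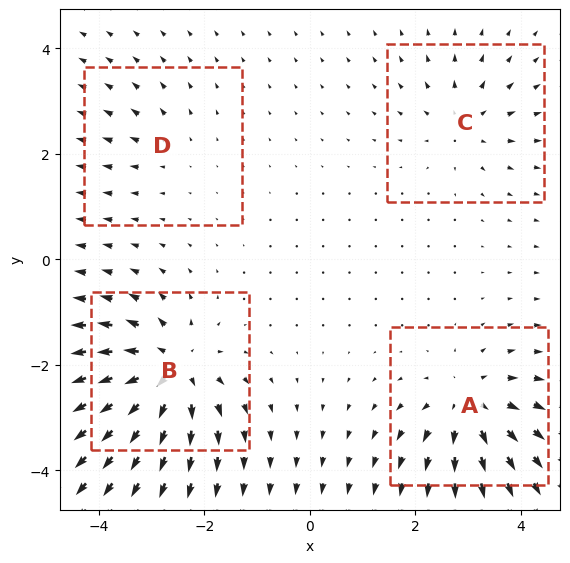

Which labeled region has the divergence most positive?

Divergence at each region's feature centre — A: about +6, B: about +8, C: about +4, D: about +2. Region B is most positive.

B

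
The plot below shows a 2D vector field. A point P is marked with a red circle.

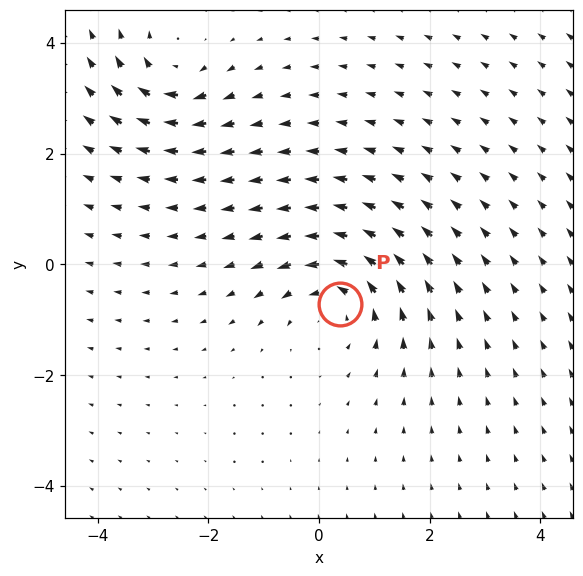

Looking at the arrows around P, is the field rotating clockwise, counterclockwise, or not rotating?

Near P at (0.4, -0.7) the arrows circulate counterclockwise. The curl (z-component) there is about +4; positive curl means counterclockwise rotation.

counterclockwise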